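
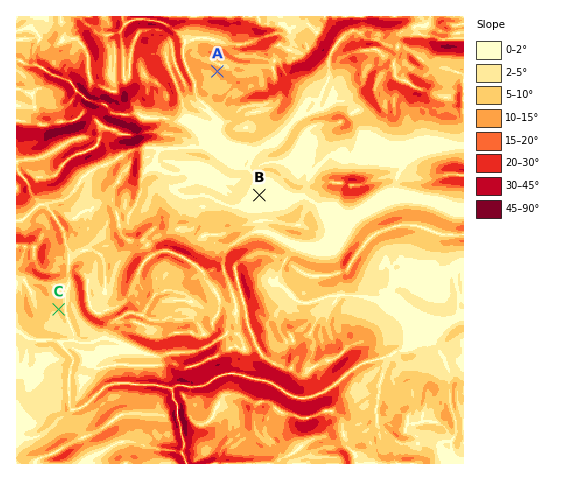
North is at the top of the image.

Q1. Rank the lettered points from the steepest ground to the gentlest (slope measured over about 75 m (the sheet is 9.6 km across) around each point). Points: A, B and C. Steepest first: A C B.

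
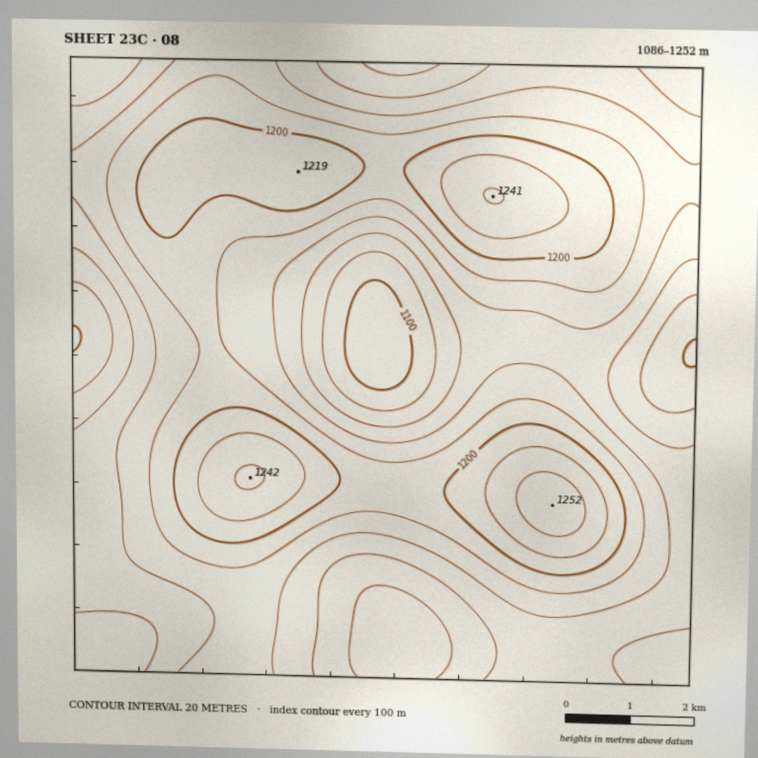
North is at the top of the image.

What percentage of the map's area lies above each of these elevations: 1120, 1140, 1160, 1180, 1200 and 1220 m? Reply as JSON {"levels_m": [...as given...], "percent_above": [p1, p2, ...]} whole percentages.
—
{"levels_m": [1120, 1140, 1160, 1180, 1200, 1220], "percent_above": [92, 80, 57, 36, 18, 7]}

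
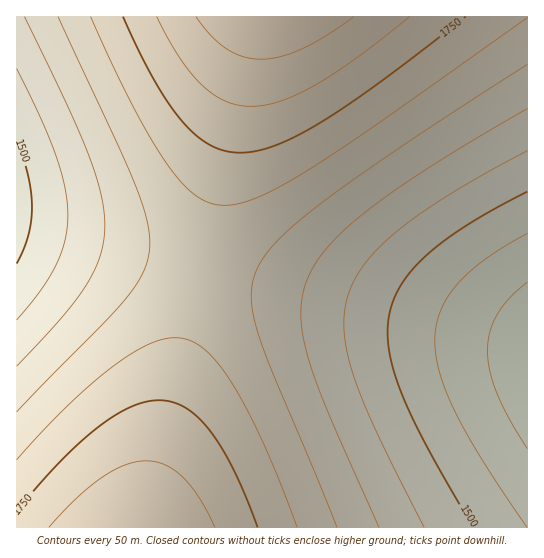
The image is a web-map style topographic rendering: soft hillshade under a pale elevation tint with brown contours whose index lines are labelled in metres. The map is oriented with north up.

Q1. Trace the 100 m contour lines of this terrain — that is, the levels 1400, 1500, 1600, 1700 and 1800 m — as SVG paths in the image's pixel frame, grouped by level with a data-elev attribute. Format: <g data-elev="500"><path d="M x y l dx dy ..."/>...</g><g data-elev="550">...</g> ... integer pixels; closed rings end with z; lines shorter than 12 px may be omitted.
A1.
<g data-elev="1400"><path d="M527 449l-18-30-12-25-7-23-3-21 3-19 7-17 13-16 17-16"/></g><g data-elev="1500"><path d="M473 527l-45-78-26-54-8-22-5-20-1-19 1-16 4-16 7-16 11-15 15-16 19-15 23-15 59-33"/><path d="M17 140l11 37 4 30-4 28-11 29"/></g><g data-elev="1600"><path d="M379 527l-50-112-20-54-6-23-2-20 1-17 4-18 8-17 12-17 17-18 23-19 65-46 96-57"/><path d="M24 17l43 88 22 50 12 40 4 32-2 15-3 15-6 14-8 15-25 32-44 48"/></g><g data-elev="1700"><path d="M297 527l-31-78-16-34-15-26-13-20-12-15-13-10-12-5-14-1-16 4-17 8-20 13-23 18-25 22-53 57"/><path d="M91 17l41 88 18 32 17 27 15 19 15 13 13 7 15 2 14-1 19-7 21-10 28-16 71-48 149-105"/></g><g data-elev="1800"><path d="M215 527l-16-29-17-21-17-12-19-4-21 4-23 12-25 21-28 29"/><path d="M157 17l22 40 12 16 11 12 12 10 12 6 12 4 13 1 15-1 15-4 34-16 42-27 52-41"/></g>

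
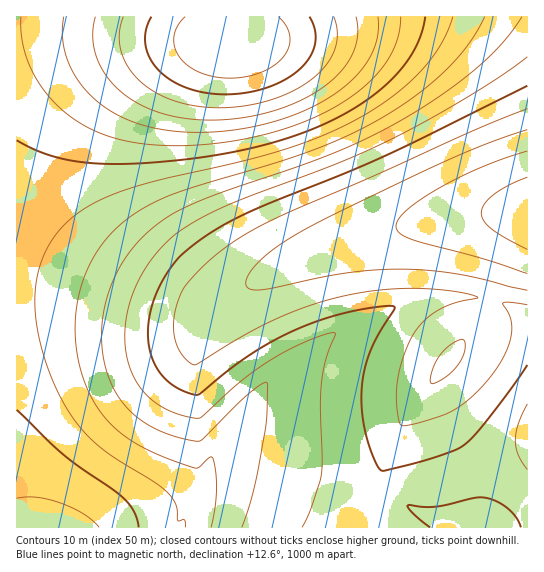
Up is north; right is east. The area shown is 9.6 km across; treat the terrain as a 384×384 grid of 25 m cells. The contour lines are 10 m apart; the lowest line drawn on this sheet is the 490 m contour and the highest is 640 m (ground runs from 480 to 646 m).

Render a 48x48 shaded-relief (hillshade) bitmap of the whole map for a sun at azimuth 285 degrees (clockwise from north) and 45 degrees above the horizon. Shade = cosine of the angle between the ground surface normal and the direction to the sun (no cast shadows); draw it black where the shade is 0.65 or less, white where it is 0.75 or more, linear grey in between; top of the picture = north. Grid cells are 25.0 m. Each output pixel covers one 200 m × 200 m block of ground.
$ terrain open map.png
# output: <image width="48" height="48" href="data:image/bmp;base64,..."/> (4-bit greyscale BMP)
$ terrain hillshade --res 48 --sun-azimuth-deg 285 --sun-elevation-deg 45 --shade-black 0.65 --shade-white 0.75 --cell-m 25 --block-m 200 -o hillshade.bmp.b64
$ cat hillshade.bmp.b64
<image width="48" height="48" href="data:image/bmp;base64,Qk32BAAAAAAAAHYAAAAoAAAAMAAAADAAAAABAAQAAAAAAIAEAAATCwAAEwsAABAAAAAAAAAAAAAAABEREQAiIiIAMzMzAERERABVVVUAZmZmAHd3dwCIiIgAmZmZAKqqqgC7u7sAzMzMAN3d3QDu7u4A////AIiImZmaqqqpq7qqqpmZmZmZmZmZmZmYiIiJmZmZqqqpqqqqqqmZmZmZmZmZmZmYiIiJmZmZmZqZqqqqqqmZmZmZmZmZmZmYiIiZmZmZmZmZmqqqqqmZmZmZmYmZmZmIiJmZmZmZmZmZmaqqqqmZmZmZmIiJmZiIiJmZmZmZmZmZiJqqqqmZmZmpmIiIiIiIiJmZmZmZmZmZh4qqqqmZmZqpmIiIiIiIh5mZmZmZmZmZh3mqqqqZqqqqmIiIiIh3d5mZmqqpmZmZh2iaqqqqqqqqqYiIiHd3d5mZqqqqqZmZh2eZmaqqqqqqqYiId3d3d5maqqqqqpmZh2Z5maqqqqqqqpiHd3d3ZpmaqqqqqqmZh2VomZqqqqqqqqmHd3d2ZpmqqqqqqqmZh2ZWiZqqqqqqqqqYd3dmZpmqqqqqqqqZh2ZlaJqqqqqqqqqYd3dmZpmqqqu7qqqph2ZmZomqqqqqqqqph3d2Zpmqqqu7uqqpl3ZmZmiaqqqqqqqqiHd3Zpmqqru7u7qqmHd2ZmZ5qqqqqqqqmHd3dpmqqru7u7uqmId3ZmZniaqqqqqqqYd3d5mqqru7u7uqmIh3d2Zmd5qqqqqqqZh3d5mqqru7u7u6qYiHd3d3d3iaqqqqqZiId5mqqru7u7u6qZmIh3d3d3d4maqqqZmIh5mqqqu7u7u7qpmYiId3d3d3eImZmZmYiJmqqqu7u7u7qqmZmIiId3d3eIiIiJmZiJmaqqq7u7u7qqqZmYiIiIiIiIiIiIiZmZmaqqq7u7u7uqqqmZmIiIiIiIiIiImZmZmaqqqru7u7u6qqqZmZmIiIiIiIiJmZmZmZqqqru7u7u7qqqqmZmZmZmYmZmZmZmZmZmqqqu7u7u7u6qqqqmZmZmZmZmZmZmZmZmqqqq7u7u7u7uqqqqqmZmZmZmZmZmZmZmaqqqru7u7u7u7qqqqqqqpmZmZmZmZmZmZqqqqq7u7u7u7u7uqqqqqqqqpmZmZmZmZmqqqqqu7u7u7u7u7uqqqqqqqqqqZmZmZmZqqqqq7u7u7u7u7u7u6qqqqqqqpmZmZmZmqqqqru7u7u7u7u7u7uqqqqqqpmZmZmZmZqqqqu7u7u8zLu7u7u7uqqqqoiIiZmZmZmaqqu7u7zMzMzMu7u7u6qqqoiIiIiJmZmZqqq7u7zMzMzMzLu7u7qqqoiIiIiIiJmZmqqru7zMzMzMzMu7u7uqqoiIiIiIiIiZmaqru7zMzMzMzMy7u7u6qoiIiIiIiIiJmZqqu7vMzMzMzMy7u7u6qoiIiId3iIiImZqqu7vMzMzMzMzLu7u7qoiId3d3d3iIiZmqq7vMzMzMzMzLu7u7qoiHd3d3d3eIiJmaqru8zMzMzMy7u7u7qoh3d3d3d3d3iImaqru7zMzMzMy7u7u6qod3d3d3d3d3iImZqqu7vMzMzMu7u7u6qnd3d3d2Z3d3eIiZmqq7u7vMu7u7u7u6qnd3d3dmZmd3d4iJmqqru7u7u7u7u7uqqnd3d3dmZmd3d4iJmaqqu7u7u7u7u7qqqg=="/>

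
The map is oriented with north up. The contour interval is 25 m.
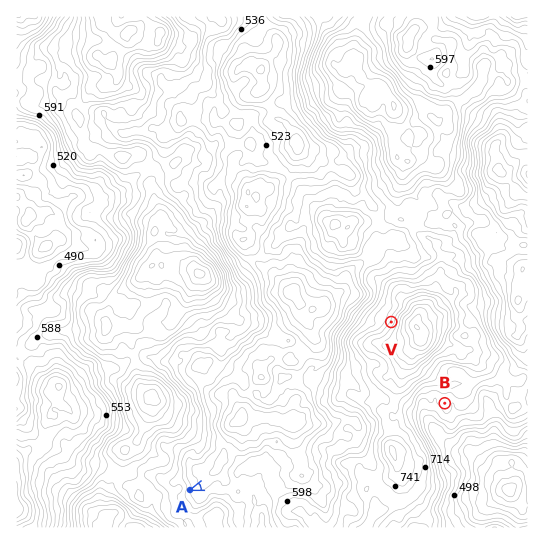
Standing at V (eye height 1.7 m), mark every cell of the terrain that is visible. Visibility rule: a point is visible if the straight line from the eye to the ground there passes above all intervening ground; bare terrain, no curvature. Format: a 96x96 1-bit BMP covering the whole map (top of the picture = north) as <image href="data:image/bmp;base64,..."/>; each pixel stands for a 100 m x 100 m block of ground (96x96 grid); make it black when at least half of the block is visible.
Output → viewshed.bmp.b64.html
<image width="96" height="96" href="data:image/bmp;base64,Qk2+BAAAAAAAAD4AAAAoAAAAYAAAAGAAAAABAAEAAAAAAIAEAAATCwAAEwsAAAIAAAAAAAAA////AAAAAAAAAGAAAAAAAAAAAAAAAHAAAAAAAAAAAAAAAHgAAAAAAAAAAAAAA/gAAAAAAAAAAAAAB/AAAAAAAAAAAAAAAfAAAAAAAAAAAAAAAfAAAAAAAAAAAAAAAfgAAAAAAAAAAAAAAfAAAAAAAAAAAAAAAAcAAAAAAAAAAAAAAAYAAAAAAAAAAAAAAAcAAAAAAAAAAAAAAAGQAAAAAAAAAAAAAAX4AAAAAAAAAAAAAA/4AAAAAAAAAAAAAAHAAAAAAAAAAAAAAAGBAAAAAAAAAAAAAAGDgAAAAAAAAAAAAAAHwAAAAAAAAAAAAAAP4AAAAAAAAAAAAAA/4AAAAAAAAAAAAAA/8AAAAAAAAAAAAAA/8AAAAAAAAAAAAAA/+AAAAAAAAAAAAAB/+AAAAAAAAAAAAAB//AAAAAAAAAAAAAH//gAAAAAAAAAAAAH//4AAAAAAAAAAAAH//8AAAAAAAAAAAAP/x+AAAAAAAAAAAAP/g/AAAAAAAAAAAAP/g/gAAAAAAAAAAAP/g/wAAAAAAAAAACP/g/8AAAAAAAAAAOb+P/+AAAAAAAAAAOQeP//wADwAAAAAAGMP/P/wAPwAAAAAAGMH/D/gAH8AAAAAAGAH/f/gAD+AAAAAAEAD///gAB8AAAAAAAAD///gABwAAAAAAAAA///AAAwAAAAAAAAA///AAAYAAAAAAAAA///AAAIAAAAAAAAAX//AAAAAAAAAAAAAX//AAAAAAAAAAAAAP//wACAAAAAAAAAAP///8AAAAAAAAAAAP////AAAAAAAAAAAP////wAAAAAAAAAAf////4AAAAAAAAAAP+P//8AAAAAAAAAA/8H5/+AAAAAAAAAA/8D4P+AAAAAAAAAA/4B4P+AAAAAAAAAH/4B8P/AAAAAAAAA//4AcH/gAAAAAAAA//4AYCfgAAAAAAAAfn8AAABwAAAAAAAAf/4AAAAwAAAAAAAAP94AAAB4AAAAAAAAf84AAAD4AAAAAAAA/84AAAD8AAAAAAAA488AAAH+AAAAAAAB5+8AAAD/AAAAAAAB//8AAAD/AAAAAAAA///gAAH/gAAAAAAg3//wAAP/wAAAAAB+j/7wAAf/4AAAAAg/Bz5wAAc8IAAAAAgPB/5wAA4QAAAAADACA//wABwwYAAAAAAAAN4gAD/wcAAAAAAAAMwAAH/wcAAAAAAAAIwAAP/4AAAAACAAAAgAAf/4AAAAACAcAcgAA//+AAAAADCegfgAA//+AAAAAH+f8eYAB//8AAAAAD/f//wAB//wAAAAAB////wABvmwAAAAABf///wADHjgAAAAAAP///gACBhAAAAAAAD///gACDgAAAAAAAB///AAAPwAAAAAAAD///AAB/wAAAAAAAf///AAAcwAAAAAAAn///AAAAAAAAAAAAD///AAAAAAAAAAAAB//+AAAAAAAAAAAAB//+AAAAAAAAAAAAD8/fAAAAAAAAAAAAA8ffwAAAAAAAAAAAYceP4AAAAAAAAAAAAAMH/AAAAAAAAAAAAAAD/AAAAAAAAA="/>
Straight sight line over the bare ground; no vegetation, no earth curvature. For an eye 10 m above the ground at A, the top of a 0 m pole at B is out of sight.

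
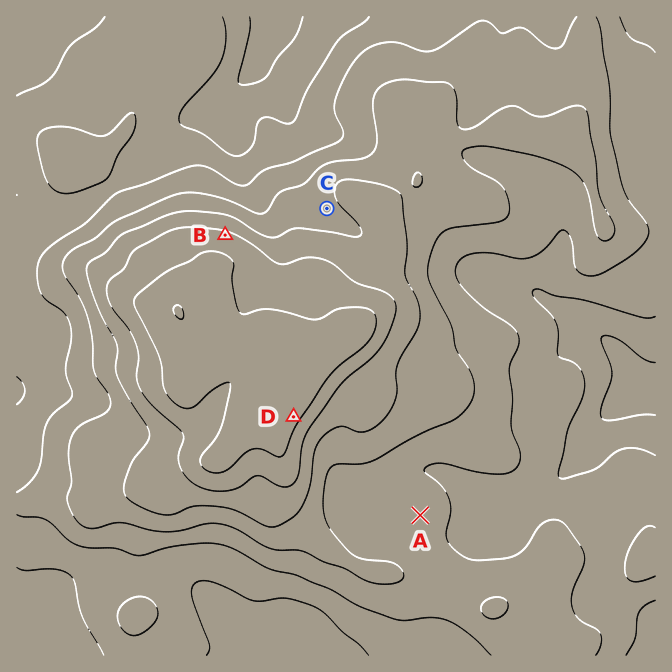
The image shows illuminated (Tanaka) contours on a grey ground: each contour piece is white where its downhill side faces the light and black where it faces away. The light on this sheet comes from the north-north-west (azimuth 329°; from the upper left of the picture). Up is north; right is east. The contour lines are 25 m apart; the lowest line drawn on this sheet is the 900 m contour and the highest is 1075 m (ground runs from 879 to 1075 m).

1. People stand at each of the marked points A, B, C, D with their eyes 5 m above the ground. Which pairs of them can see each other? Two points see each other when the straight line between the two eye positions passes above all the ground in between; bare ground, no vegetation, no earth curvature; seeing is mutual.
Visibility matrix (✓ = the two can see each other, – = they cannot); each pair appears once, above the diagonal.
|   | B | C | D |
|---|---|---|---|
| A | – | – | ✓ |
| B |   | ✓ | – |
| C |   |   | – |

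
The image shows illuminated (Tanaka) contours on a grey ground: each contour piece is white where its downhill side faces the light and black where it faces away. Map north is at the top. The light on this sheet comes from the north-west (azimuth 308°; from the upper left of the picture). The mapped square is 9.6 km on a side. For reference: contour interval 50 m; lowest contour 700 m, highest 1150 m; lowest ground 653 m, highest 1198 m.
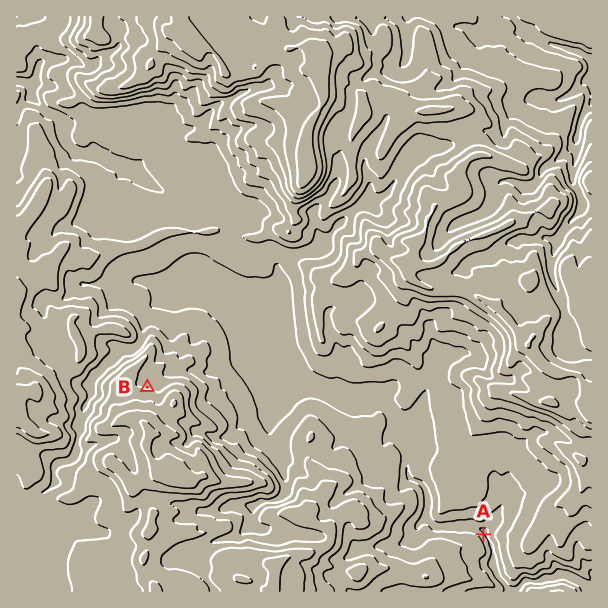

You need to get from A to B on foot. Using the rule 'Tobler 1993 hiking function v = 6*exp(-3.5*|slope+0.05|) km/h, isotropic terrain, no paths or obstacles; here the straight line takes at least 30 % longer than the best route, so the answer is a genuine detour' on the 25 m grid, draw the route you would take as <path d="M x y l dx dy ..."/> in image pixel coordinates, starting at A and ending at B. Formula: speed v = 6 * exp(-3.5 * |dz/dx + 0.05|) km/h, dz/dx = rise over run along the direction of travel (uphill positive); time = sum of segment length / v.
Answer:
<path d="M483 534l-3-3-10-4-18 0-3-2-9 0-6-3-3-3-3-6 0-3-2-3 0-12-4-9-9-9-6-12 0-4-5-9-7-8-6-3-2 0-30-15-3 0-45-22-52 0-30-15-3 0-12-6-8 0-15-8-16 0-26 12"/>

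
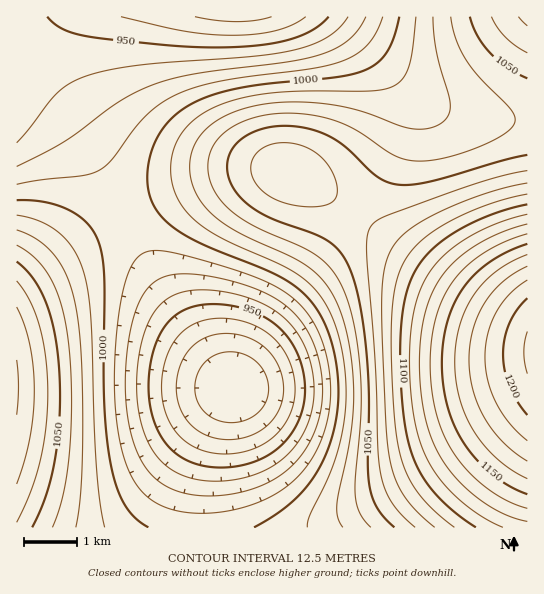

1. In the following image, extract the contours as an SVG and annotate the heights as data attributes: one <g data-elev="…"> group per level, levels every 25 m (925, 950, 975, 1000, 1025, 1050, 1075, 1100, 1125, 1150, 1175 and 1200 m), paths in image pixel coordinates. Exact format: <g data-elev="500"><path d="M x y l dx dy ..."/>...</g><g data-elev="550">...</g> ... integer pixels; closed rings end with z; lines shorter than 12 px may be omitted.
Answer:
<g data-elev="925"><path d="M223 439l-20-5-15-12-9-17-2-11-1-11 6-21 11-16 8-6 9-4 20-2 21 5 10 5 8 7 6 9 5 10 3 11 0 12-1 9-4 10-6 9-7 7-19 9-11 2z"/><path d="M272 17l-17 3-18 2-20-2-22-3"/></g><g data-elev="950"><path d="M215 467l-14-2-13-4-11-7-10-9-7-11-6-13-4-15-1-16 0-19 4-17 5-16 7-12 9-10 11-6 12-4 14-2 19 1 19 5 16 7 13 10 11 12 9 15 5 16 2 17-1 18-5 16-9 14-11 12-13 9-16 7-17 4z"/><path d="M329 17l-8 7-10 7-24 9-32 6-40 1-48-2-81-9-24-7-8-6-7-6"/></g><g data-elev="975"><path d="M198 495l-15-2-13-5-12-7-10-10-7-12-7-15-5-18-3-20-1-25 2-27 4-25 6-21 7-14 9-11 10-6 14-3 25 1 32 7 27 9 21 12 15 14 12 17 9 21 4 23 0 24-5 24-11 22-15 18-18 14-23 10-27 5z"/><path d="M366 17l-8 13-9 10-12 8-16 6-34 8-97 13-24 5-20 8-30 15-52 39-47 24"/></g><g data-elev="1000"><path d="M148 527l-14-10-10-14-8-18-6-26-4-29-2-35 0-121-2-20-4-15-5-9-7-8-17-12-24-8-28-2"/><path d="M399 17l-4 18-6 14-8 11-10 7-12 5-14 4-94 10-25 5-21 7-19 9-16 13-12 15-7 19-4 19 1 17 5 15 10 13 14 12 17 10 75 31 26 15 12 11 10 13 9 16 6 17 5 28 1 30-4 28-8 25-12 23-16 19-19 16-25 15"/></g><g data-elev="1025"><path d="M76 527l5-41 2-64-2-69-5-47-8-28-12-21-18-17-21-10"/><path d="M433 17l4 36 13 52-2 12-9 7-12 5-14 0-14-3-37-15-25-6-36-3-34 2-29 6-24 12-16 16-5 9-3 11 0 15 3 13 6 13 10 12 13 11 14 9 55 26 18 10 17 17 13 23 10 38 5 45-3 45-14 70 1 12 5 10"/></g><g data-elev="1050"><path d="M32 527l14-32 9-34 4-43 0-45-4-39-9-31-12-24-17-17"/><path d="M527 155l-26 6-67 20-29 4-12-1-12-5-10-7-22-22-12-9-16-9-19-5-24-1-21 5-18 10-6 6-4 8-2 11 2 12 6 12 9 11 10 8 14 8 45 16 14 8 13 10 9 16 10 35 7 49 3 42-1 69 1 24 4 12 5 11 7 9 9 9"/><path d="M470 17l7 18 13 18 17 15 20 10"/></g><g data-elev="1075"><path d="M17 484l7-23 6-24 3-23 1-24-1-24-3-21-6-20-7-18"/><path d="M527 183l-24 5-26 9-28 11-24 12-15 9-12 10-7 11-5 13-4 23 0 35 4 102 4 35 5 20 9 17 13 16 18 16"/><path d="M518 17l9 9"/></g><g data-elev="1100"><path d="M527 204l-24 6-25 10-23 12-18 13-13 13-10 15-6 16-5 20-3 34 1 43 4 39 6 28 10 20 13 19 19 19 23 16"/></g><g data-elev="1125"><path d="M527 224l-25 8-23 11-20 14-15 16-11 17-7 21-5 24-2 28 2 31 5 27 8 22 11 21 17 20 21 18 22 12 22 7"/></g><g data-elev="1150"><path d="M527 244l-20 8-17 10-15 12-11 13-10 16-7 19-4 20-1 21 1 22 4 21 8 20 9 17 13 17 16 15 17 11 17 8"/></g><g data-elev="1175"><path d="M527 266l-13 7-12 9-9 10-9 11-7 14-4 13-4 29 1 16 3 15 12 28 18 24 24 19"/></g><g data-elev="1200"><path d="M527 298l-10 12-8 13-4 15-2 16 2 16 4 16 8 15 10 14"/></g>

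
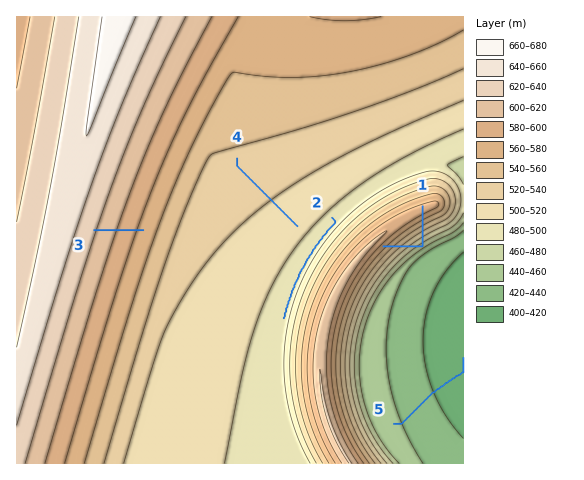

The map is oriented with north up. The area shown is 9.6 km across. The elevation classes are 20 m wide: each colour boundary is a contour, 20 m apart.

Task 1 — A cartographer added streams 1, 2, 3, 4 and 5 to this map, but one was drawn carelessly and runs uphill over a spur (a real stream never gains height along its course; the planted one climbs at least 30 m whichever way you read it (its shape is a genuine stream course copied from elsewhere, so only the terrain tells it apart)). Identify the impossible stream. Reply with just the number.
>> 1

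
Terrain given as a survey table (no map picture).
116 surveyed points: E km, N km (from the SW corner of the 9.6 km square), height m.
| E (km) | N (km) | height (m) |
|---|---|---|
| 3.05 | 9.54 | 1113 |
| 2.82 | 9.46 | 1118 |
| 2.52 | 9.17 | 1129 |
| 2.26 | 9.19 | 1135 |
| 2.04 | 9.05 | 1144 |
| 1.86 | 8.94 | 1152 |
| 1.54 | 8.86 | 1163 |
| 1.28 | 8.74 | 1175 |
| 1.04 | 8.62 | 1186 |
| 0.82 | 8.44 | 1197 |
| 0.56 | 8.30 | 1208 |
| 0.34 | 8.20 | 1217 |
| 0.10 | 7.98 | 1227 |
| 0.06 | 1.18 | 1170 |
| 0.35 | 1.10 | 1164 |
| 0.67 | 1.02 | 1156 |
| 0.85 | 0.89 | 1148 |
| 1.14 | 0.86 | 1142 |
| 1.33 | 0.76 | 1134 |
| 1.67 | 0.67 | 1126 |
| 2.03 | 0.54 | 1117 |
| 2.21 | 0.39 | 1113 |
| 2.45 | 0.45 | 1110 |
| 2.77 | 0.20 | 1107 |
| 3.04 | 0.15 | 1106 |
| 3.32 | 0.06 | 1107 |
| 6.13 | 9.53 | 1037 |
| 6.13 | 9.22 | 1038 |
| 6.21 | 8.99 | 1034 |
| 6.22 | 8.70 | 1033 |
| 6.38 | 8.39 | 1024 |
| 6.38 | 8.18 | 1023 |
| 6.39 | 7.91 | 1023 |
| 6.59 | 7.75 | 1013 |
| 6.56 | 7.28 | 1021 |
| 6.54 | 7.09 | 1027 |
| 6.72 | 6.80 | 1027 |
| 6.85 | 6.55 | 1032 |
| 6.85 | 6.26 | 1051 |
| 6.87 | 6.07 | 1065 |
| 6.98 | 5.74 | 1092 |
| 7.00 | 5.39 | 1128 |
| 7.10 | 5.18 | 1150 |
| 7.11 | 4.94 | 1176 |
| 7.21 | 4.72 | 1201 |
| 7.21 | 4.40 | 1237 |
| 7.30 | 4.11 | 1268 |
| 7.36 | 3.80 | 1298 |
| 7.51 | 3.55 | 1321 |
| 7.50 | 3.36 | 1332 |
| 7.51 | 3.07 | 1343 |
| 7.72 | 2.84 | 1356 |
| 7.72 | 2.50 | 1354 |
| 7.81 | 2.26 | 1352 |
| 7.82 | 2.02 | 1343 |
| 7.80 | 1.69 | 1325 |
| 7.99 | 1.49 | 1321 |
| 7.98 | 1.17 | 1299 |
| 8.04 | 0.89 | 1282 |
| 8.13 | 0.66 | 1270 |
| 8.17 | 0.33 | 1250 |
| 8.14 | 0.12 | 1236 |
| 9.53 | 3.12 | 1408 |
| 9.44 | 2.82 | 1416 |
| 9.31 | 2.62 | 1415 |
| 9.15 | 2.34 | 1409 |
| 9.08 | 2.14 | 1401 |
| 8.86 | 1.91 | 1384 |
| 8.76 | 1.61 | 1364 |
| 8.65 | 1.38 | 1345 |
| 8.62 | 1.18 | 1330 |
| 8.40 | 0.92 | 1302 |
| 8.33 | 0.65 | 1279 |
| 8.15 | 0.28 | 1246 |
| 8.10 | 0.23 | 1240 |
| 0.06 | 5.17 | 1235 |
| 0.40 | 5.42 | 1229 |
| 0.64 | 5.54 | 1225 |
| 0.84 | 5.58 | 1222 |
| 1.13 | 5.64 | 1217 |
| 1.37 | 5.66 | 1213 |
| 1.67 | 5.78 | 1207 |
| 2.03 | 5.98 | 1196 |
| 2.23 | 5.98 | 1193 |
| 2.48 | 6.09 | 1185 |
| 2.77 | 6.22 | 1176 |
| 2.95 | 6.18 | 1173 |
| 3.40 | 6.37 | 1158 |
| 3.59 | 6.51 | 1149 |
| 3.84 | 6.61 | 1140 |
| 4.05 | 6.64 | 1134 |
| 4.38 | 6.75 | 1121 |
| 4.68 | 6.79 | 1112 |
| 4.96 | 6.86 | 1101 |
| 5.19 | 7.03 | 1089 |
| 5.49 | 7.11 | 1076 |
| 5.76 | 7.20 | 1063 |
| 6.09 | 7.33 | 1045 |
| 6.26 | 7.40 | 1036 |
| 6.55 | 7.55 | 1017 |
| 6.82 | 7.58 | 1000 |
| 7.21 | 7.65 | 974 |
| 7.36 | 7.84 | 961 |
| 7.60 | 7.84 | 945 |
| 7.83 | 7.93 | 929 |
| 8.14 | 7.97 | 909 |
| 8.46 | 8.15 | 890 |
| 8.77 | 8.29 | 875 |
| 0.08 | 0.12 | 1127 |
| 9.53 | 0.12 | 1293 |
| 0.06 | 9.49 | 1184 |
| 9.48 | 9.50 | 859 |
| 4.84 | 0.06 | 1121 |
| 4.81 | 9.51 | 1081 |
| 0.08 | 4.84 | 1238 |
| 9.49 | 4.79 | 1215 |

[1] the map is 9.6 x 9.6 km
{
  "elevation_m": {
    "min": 850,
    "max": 1420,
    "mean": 1165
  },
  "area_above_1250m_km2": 14.1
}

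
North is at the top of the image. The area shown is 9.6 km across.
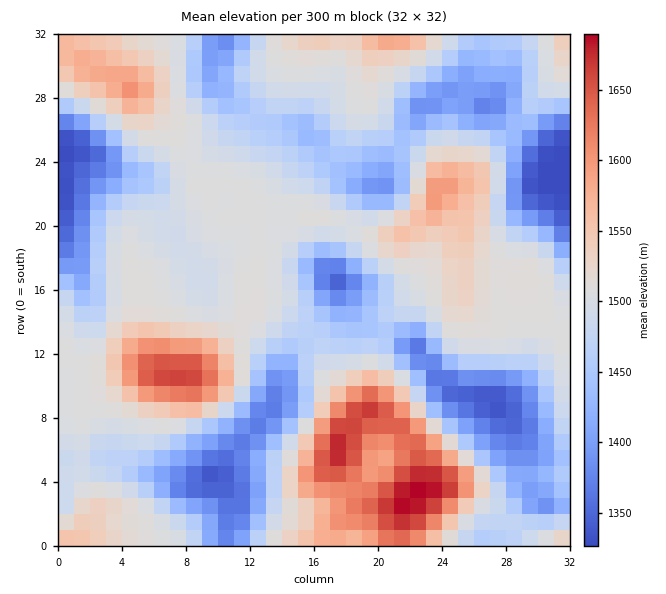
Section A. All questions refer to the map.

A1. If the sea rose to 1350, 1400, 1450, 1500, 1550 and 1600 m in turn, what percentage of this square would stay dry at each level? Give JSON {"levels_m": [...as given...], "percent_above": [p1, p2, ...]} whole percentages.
{"levels_m": [1350, 1400, 1450, 1500, 1550, 1600], "percent_above": [96, 86, 72, 47, 15, 8]}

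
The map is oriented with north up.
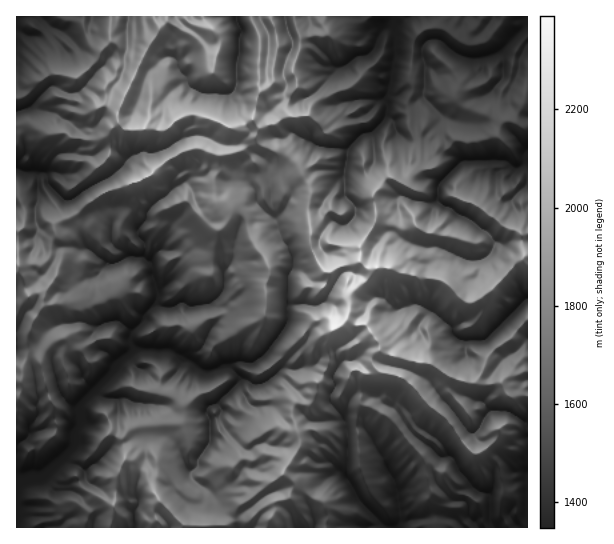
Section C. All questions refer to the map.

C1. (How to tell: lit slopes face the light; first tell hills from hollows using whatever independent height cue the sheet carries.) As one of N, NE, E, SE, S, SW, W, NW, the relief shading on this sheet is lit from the N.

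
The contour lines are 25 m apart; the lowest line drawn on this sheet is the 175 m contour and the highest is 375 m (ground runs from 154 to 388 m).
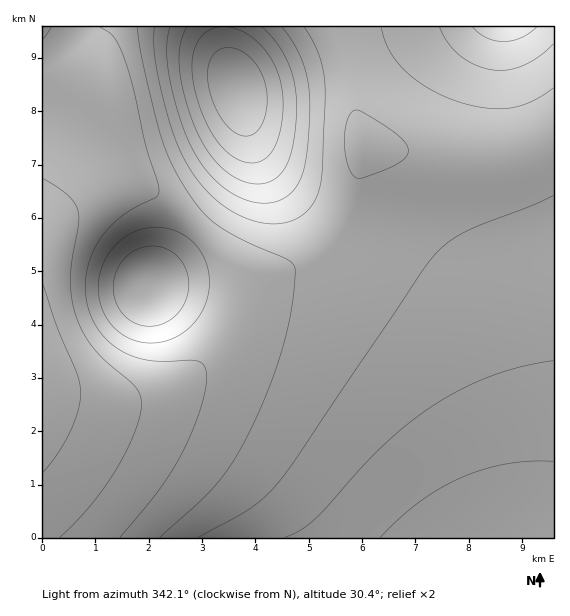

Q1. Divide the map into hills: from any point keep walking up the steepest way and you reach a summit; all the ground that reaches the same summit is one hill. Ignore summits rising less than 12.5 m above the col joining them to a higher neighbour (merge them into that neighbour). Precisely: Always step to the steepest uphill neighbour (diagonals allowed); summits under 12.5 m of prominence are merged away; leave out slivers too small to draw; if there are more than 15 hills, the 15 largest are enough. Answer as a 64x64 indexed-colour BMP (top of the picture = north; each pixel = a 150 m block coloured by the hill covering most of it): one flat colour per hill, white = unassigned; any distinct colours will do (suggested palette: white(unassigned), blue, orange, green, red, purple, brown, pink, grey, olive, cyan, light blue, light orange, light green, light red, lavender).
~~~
<image width="64" height="64" href="data:image/bmp;base64,Qk12CAAAAAAAAHYAAAAoAAAAQAAAAEAAAAABAAQAAAAAAAAIAAATCwAAEwsAABAAAAAAAAAA////ALR3HwAOf/8ALKAsACgn1gC9Z5QAS1aMAMJ34wB/f38AIr28AM++FwDox64AeLv/AIrfmACWmP8A1bDFABERERERERERERERERERERERERERERERERERERERESIiERERERERERERERERERERERERERERERERERERERERIiIREREREREREREREREREREREREREREREREREREREREiIhERERERERERERERERERERERERERERERERERERERESIiERERERERERERERERERERERERERERERERERERERERIiIREREREREREREREREREREREREREREREREREREREREiIhERERERERERERERERERERERERERERERERERERERESIiERERERERERERERERERERERERERERERERERERERERIiIRERERERERERERERERERERERERERERERERERERERIiIhEREREREREREREREREREREREREREREREREREREREiIiERERERERERERERERERERERERERERERERERERERESIiIRERERERERERERERERERERERERERERERERERERERIiIhEREREREREREREREREREREREREREREREREREREREiIiERERERERERERERERERERERERERERERERERERERESIiIRERERERERERERERERERERERERERERERERERERESIiIhERERERERERERERERERERERERERERERERERERERIiIiEREREREREREREREREREREREREREREREREREREREiIiIRERERERERERERERERERERERERERERERERERERESIiIhERERERERERERERERERERERERERERERERERERESIiIiERERERERERERERERERERERERERERERERERERERIiIiIREREREREREREREREREREREREREREREREREREREiIiIhEREREREREREREREREREREREREREREREREREREiIiIiERERERERERERERERERERERERERERERERERERESIiIiIRERERERERERERERERERERERERERERERERERERIiIiIhERERERERERERERERERERERERERERERERERERIiIiIiEREREREREREREREREREREREREREREREREREREiIiIiIREREREREREREREREREREREREREREREREREREiIiIiIhEREREREREREREREREREREREREREREREREREiIiIiIiERERERERERERERERERERERERERERERERERESIiIiIiIRERERERERERERERERERERERERERERERERESIiIiIiIhERERERERERERERERERERERERERERERERESIiIiIiIiERERERERERERERERERERERERERERERERESIiIiIiIiIRERERERERERERERERERERERERERERERESIiIiIiIiIhEREREREREREREREREREREREREREREREiIiIiIiIiIiEREREREREREREREREREREREREREREREiIiIiIiIiIiIRERERERERERERERERERERERERERERIiIiIiIiIiIiIhERERERERERERERERERERERERERESIiIiIiIiIiIiIiEREREREREREREREREREREREREREiIiIiIiIiIiIiIiIRERERERERERERERERERERERERIiIiIiIiIiIiIiIiIhERERERERERERERERERERERESIiIiIiIiIiIiIiIiIiERERERERERERERERERERERESIiIiIiIiIiIiIiIiIiIRERERERERERERERERERERESIiIiIiIiIiIiIiIiIiIhEREREREREREREREREREREiIiIiIiIiIiIiIiIiIiIiEREREREREREREREREREREiIiIiIiIiIiIiIiIiIiIiIREREREREREREREREREREiIiIiIiIiIiIiIiIiIiIiIhEREREREREREREREREREiIiIiIiIiIiIiIiIiIiIiIiEREREREREREREREREREiIiIiIiIiIiIiIiIiIiIiIiIRERERERERERERERERESIiIiIiIiIiIiIiIiIiIiIiIhERERERMzMRERERERESIiIiIiIiIiIiIiIiIiIiIiIiERERETMzMzMRERERERIiIiIiIiIiIiIiIiIiIiIiIiIREREzMzMzMzMxERERIiIiIiIiIiIiIiIiIiIiIiIiIhETMzMzMzMzMzMxEREiIiIiIiIiIiIiIiIiIiIiIiIiEzMzMzMzMzMzMzMxEiIiIiIiIiIiIiIiIiIiIiIiIiIzMzMzMzMzMzMzMzMSIiIiIiIiIiIiIiIiIiIiIiIiIjMzMzMzMzMzMzMzMxIiIiIiIiIiIiIiIiIiIiIiIiIiMzMzMzMzMzMzMzMzMiIiIiIiIiIiIiIiIiIiIiIiIiIzMzMzMzMzMzMzMzMiIiIiIiIiIiIiIiIiIiIiIiIiIjMzMzMzMzMzMzMzMxEiIiIiIiIiIiIiIiIiIiIiIiIiMzMzMzMzMzMzMzMzEREiIiIiIiIiIiIiIiIiIiIiIiIzMzMzMzMzMzMzMzEREREiIiIiIiIiIiIiIiIiIiIiIjMzMzMzMzMzMzMzMREREREiIiIiIiIiIiIiIiIiIiIiMzMzMzMzMzMzMzMxERERERESIiIiIiIiIiIiIiIiIiIzMzMzMzMzMzMzMzERERERERESIiIiIiIiIiIiIiIiIjMzMzMzMzMzMzMzMRERERERERERIiIiIiIiIiIiIiIi"/>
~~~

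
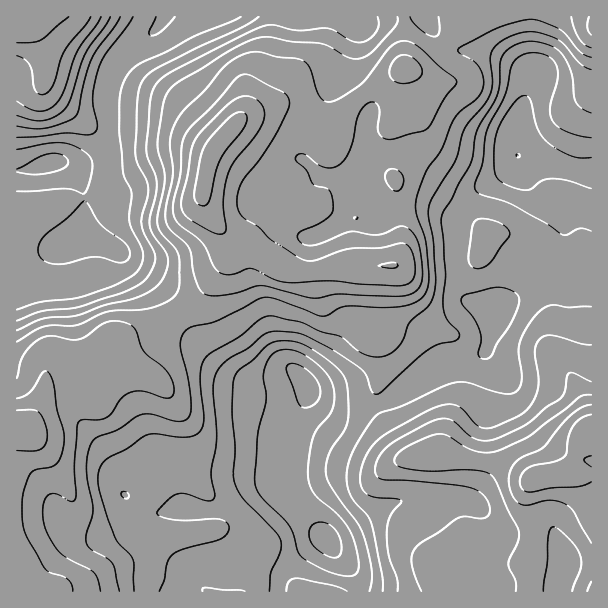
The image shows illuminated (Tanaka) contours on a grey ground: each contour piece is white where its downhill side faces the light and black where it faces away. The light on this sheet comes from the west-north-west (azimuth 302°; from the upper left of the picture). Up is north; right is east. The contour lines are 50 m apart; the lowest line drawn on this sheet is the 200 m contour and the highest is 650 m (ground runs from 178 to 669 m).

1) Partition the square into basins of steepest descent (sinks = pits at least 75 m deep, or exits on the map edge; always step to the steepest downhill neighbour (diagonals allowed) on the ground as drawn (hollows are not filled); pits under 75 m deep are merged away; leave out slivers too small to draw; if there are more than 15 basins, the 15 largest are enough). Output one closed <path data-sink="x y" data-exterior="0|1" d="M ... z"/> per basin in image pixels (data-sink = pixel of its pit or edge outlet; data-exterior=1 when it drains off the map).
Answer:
<path data-sink="326 539" data-exterior="0" d="M404 68l-44 28-17 17-10 19-21-8-25-16-11 0-33 8-29 33-9 27-1 25 8 18 12 17 0 24-7 15-23 27-23 16-18 18-34 12-7 8-2 12-20 18-25-8-14 1-7 8-6 21-6 11-8 9-8 3 1 161 575-1-1-161-13 13-8 25-6 7-22 1-9 4-33-17-32-3-16-4-41 1-14-14-19-38-2-15 6-24-2-15-4-10-3-2 3-7 2-20 0-37 3-10 14 0 2-2 5-14 0-12-6-21 1-30-11-27 0-19 4-9 8-12 5-11z"/><path data-sink="518 155" data-exterior="0" d="M591 16l-129 0-11 20-25 26-10 6-12 1-1 39-5 11-8 12-4 9 0 19 11 27-1 30 6 21 0 12-7 16-14 0-2 2-3 65-3 7 6 8 3 13-6 30 2 15 19 38 14 14 41-1 16 4 32 3 33 17 9-4 22-1 6-7 8-25 14-14z"/><path data-sink="50 162" data-exterior="0" d="M461 16l-444 0-1 413 8-1 8-9 6-11 6-21 7-8 14-1 25 8 20-18 2-12 7-8 34-12 18-18 23-16 23-27 7-15 0-24-19-30-1-21 4-21 6-15 29-33 18-6 26-2 25 16 21 8 10-19 17-17 27-16 14-10 15-2 10-6 30-32z"/>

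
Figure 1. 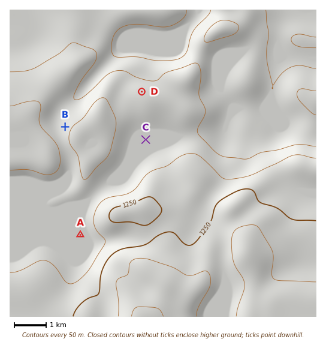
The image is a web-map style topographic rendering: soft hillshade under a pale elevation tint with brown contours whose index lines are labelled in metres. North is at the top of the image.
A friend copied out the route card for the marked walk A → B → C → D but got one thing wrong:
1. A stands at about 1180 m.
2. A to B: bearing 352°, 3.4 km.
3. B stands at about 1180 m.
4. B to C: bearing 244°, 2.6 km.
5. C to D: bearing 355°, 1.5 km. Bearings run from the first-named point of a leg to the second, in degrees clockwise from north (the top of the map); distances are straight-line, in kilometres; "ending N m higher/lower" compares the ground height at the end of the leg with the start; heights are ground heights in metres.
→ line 4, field bearing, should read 99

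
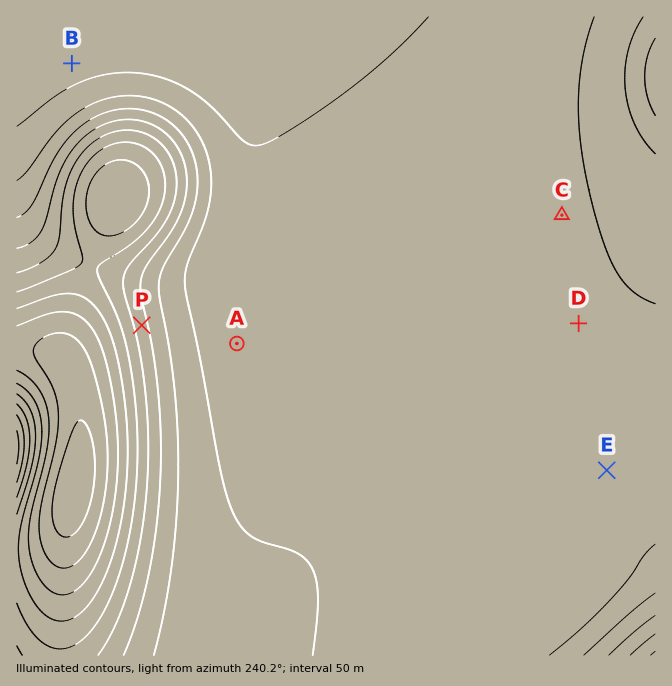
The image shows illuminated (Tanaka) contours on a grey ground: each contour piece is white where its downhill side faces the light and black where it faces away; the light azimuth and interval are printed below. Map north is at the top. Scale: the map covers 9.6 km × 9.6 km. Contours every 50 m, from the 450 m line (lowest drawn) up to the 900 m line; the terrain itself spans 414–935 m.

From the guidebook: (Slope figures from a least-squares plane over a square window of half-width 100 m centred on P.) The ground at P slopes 14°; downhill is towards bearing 256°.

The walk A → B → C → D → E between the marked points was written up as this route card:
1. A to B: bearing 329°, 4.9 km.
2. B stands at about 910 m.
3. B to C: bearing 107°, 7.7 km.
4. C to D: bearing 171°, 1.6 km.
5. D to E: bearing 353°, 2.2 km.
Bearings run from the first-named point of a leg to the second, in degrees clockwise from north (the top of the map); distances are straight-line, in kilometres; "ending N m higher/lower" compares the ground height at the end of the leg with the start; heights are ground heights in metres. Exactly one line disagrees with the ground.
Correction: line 5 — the bearing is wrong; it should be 169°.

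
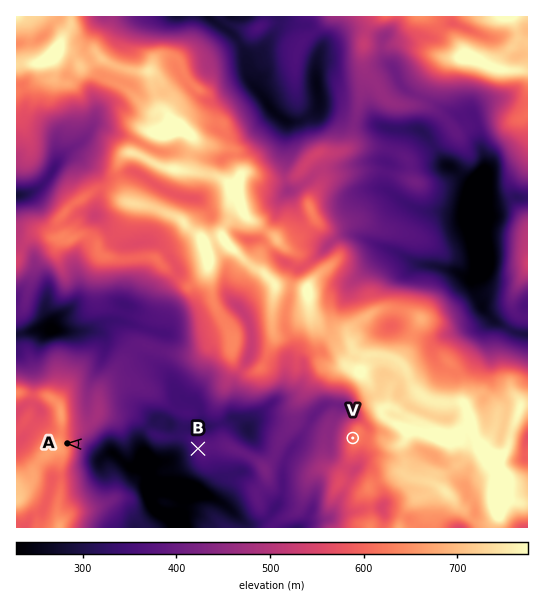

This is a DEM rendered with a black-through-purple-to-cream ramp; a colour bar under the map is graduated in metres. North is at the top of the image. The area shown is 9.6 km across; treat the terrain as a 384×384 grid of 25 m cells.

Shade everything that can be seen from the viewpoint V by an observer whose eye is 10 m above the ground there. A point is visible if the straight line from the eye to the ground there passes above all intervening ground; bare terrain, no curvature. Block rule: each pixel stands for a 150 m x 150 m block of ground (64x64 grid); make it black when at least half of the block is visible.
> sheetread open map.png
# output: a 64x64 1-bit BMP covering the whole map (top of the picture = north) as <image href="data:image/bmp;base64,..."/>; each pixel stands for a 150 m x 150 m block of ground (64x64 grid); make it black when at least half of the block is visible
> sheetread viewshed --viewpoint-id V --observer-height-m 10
<image width="64" height="64" href="data:image/bmp;base64,Qk0+AgAAAAAAAD4AAAAoAAAAQAAAAEAAAAABAAEAAAAAAAACAAATCwAAEwsAAAIAAAAAAAAA////AAAAAAAH//HBgPEAAAf/4IHgQQAAx/+ZA/AAAADn/7ADkEAAAOf/wAeIYAAA9/8AAYn4AAC3/gDBzf4AADf8AcH/zwAAH/gB9//PAAAP8AH//wcAAAfmAfj/RwAAB/Z/+P9lgAAD//94/wcAAAP/7/h/DAAAB7/+/H8IAAAHP/x+PxgAAA8/+H8/8AAAD7/wP//wAAAHn8A///AAAAfPgCP/wAAAB88AIfAAAAAHxgAR8AAAAAAAABHwAAAAAAAAEOAAAAAAAAAQ+AAAAMAAABDcAAAA4AAAIIgAAABgAABAiAAAAGAAAACIAAAAYgAAgIgAAADiAAGAAAAAAOIAAYAAAAAAxAAAgAAAAADEAACAAAAAAIAAALAAAAAAAAAA4AAAAAAAAAAAAAAAAAAAAAAAAAAAAAAAAAAAAAAAAAAAAAAAAAAEAAAAAAAAAAAAAAAAAAAAAAAAAAAAAAAAAAAAAAAAAAAAAAAAAAAAAAAAAAAAAAAAAAAAAAAAAAAAAAAAAAAAAAAAAAAAAAAAAAAAAAAAAAAAAAAAAAAAAAAAAAAAAAAAAAAAAAAAAAAAAAAAAAAAAAAAAAAAAAAAAAAAAAAAAAAAAAAAAAAAAAAAAAAAAAAAAAAAAAAAAAAAAAAAAAAAAAAAAAAAAAAAAAAAAAAAAAAAAAAAAAAAAAAAAAAAAA=="/>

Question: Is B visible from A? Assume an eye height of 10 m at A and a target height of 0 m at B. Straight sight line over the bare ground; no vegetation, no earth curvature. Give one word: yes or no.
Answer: yes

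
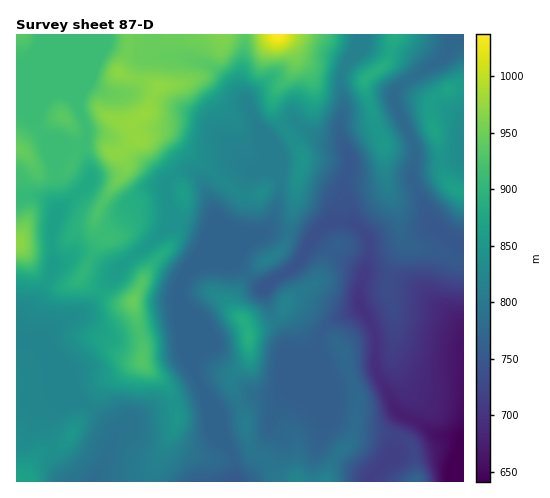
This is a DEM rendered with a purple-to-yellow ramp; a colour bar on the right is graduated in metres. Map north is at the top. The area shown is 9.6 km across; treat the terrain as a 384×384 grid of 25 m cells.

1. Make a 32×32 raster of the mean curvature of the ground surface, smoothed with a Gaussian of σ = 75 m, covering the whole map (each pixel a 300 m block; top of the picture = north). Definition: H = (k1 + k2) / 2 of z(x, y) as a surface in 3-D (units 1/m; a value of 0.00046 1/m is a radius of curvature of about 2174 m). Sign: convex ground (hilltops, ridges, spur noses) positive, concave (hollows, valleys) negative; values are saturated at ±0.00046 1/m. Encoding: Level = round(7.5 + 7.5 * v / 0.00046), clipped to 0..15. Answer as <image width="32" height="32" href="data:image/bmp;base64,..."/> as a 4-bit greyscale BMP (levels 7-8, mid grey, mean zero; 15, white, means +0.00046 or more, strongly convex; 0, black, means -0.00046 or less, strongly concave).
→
<image width="32" height="32" href="data:image/bmp;base64,Qk12AgAAAAAAAHYAAAAoAAAAIAAAACAAAAABAAQAAAAAAAACAAATCwAAEwsAABAAAAAAAAAAAAAAABEREQAiIiIAMzMzAERERABVVVUAZmZmAHd3dwCIiIgAmZmZAKqqqgC7u7sAzMzMAN3d3QDu7u4A////AKtFdoiIhlZ0Z5q550WJ/CeJiHdoiJiJpql3dKhlVaZWaYuGZ3eod2S4d4SNt1fWhod6xWd2nHRn1WiWaLeck2Z3d7dmVo2kZ9Zod2e5YkiXd3ZnhEV8hEmXZ3d3yyaYhoh3aIeGjVSLVmd3d9gpiIaId2iJnvc2uYlXd2nBaHiGiHdlet9QV4fpN3droZiId3d3eJafUnck+RZ2i7KZh3Z3eJplrlN3FvtFdqqimXd2d2ZWZtwkdE/4eYdWY6mHdmd2RJz3FVWstYyJhiepd2Zmm6ho+gR+ylB+qZcpqHZ4WVrYQr8xWXaEBKy4N5dmiZslmkNewUZlb7Eqh1WIiJrrKFmYJP0nd1jtF5qVmqmY2Bp5rLRNdHd0TUSadIqHZrknjHeZWKNlVkuDVld5Zkh6NHuUiljTOaort2dpmnNLVmZV5VhK0nueWcZWecpDv3qbYZ+COYWpaWjWZWjGKPlraZCKx0VZh2Zm6YQ4xRq1uGeG+YyEd3eHZtmCO+oIppZmdZebzFVnhkuHYpznDbV2i3SpiJx0eYOXWkOssF+Wdps7uJqXU3hH0n1gj1CcZnd2WWVYiLVVF+RtcLwFvah3d3Spibvec0ebflH8EEjsd3d0vHZmeJVLKaxwr/khKnd3d0p3d2fIPKeXkRTJdkamd3dJh4iIqiz9mMczzKhX"/>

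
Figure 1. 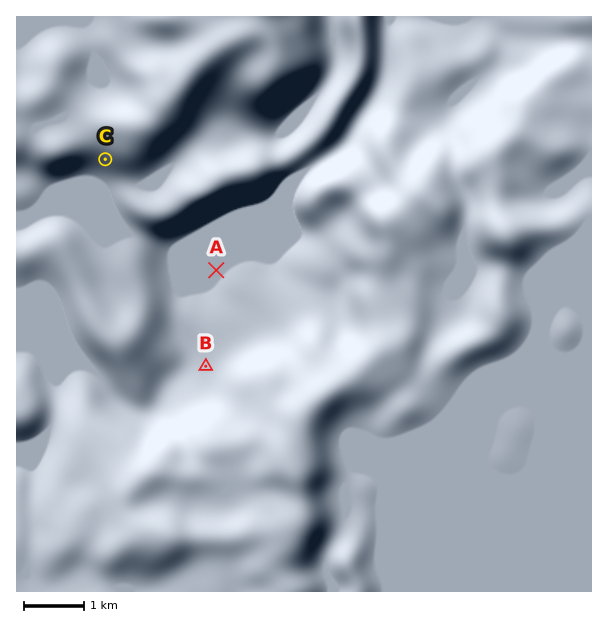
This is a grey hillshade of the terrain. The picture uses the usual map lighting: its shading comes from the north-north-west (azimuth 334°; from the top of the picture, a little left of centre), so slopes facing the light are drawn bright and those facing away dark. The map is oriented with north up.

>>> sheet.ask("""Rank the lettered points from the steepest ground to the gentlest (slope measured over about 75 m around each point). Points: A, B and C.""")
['C', 'B', 'A']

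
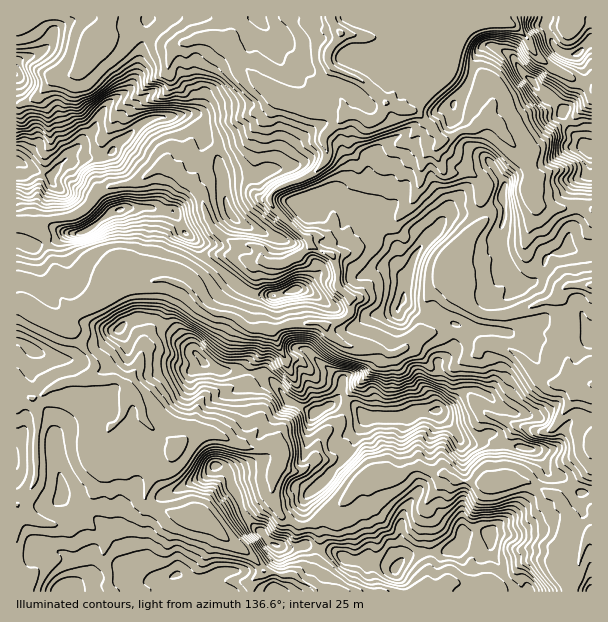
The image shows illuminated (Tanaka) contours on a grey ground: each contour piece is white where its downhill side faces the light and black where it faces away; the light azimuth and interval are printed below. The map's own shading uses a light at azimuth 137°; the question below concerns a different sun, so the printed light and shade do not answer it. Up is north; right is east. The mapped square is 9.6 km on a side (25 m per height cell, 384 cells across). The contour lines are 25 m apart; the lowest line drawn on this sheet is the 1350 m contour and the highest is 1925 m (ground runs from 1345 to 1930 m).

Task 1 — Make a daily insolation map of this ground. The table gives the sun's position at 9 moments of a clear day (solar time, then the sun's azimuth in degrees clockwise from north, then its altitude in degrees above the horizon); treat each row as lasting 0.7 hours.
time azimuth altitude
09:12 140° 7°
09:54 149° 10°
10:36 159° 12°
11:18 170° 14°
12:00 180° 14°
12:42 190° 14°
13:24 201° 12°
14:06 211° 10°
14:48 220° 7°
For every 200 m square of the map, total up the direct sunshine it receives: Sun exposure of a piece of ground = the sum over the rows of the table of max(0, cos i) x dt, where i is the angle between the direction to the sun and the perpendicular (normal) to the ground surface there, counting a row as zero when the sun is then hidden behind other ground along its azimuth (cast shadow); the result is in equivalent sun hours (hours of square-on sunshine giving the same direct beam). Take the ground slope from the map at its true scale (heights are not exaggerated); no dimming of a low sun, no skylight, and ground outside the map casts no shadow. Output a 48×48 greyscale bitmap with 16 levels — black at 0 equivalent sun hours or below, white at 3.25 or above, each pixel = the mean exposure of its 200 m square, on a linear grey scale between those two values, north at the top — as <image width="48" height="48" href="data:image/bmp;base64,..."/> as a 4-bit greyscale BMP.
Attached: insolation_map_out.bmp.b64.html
<image width="48" height="48" href="data:image/bmp;base64,Qk32BAAAAAAAAHYAAAAoAAAAMAAAADAAAAABAAQAAAAAAIAEAAATCwAAEwsAABAAAAAAAAAAAAAAABEREQAiIiIAMzMzAERERABVVVUAZmZmAHd3dwCIiIgAmZmZAKqqqgC7u7sAzMzMAN3d3QDu7u4A////AGQzVVZ2Z3dlQzMiEmmbzd/JhlZmdUIjQmYxE0VmVDUyRocTV5ityrqZiZmIggElU2ZkQ0REQyIhAACP/anJdkR5q8mJVCNFVFZlNEQzMxERAAXtmZYwAiMjRXh3ZmVVZEMiMzVDIhAREo+hABEAABEgADZ2iId1VTI1VFVDIjIzWdcQAREAAAJBEjIiRDVWWFeIdkRDM1Zmi5IAKKUzIiIzIhAAAlNFZmRWZTNER6qau3MRSMx1RDEmMQAAACRGiIRFVEM0UzffyUMyRVzGVDITQQAAABSIU3ZVQ0RERBFJ10VTEBOrZUQxEkUQE1iHMWVlRFRERUITVCRUNjFNyHiGiLyoiJljI1VlVVVmZVQhAAATRoiHz9zKu9zv/+qIRFZVVmVVVVVBABR2eJdXrd7t3aZXYgACVUVEVmZVVWVUI1dpd8pVm93OvnIjIAERVzRERVZlVnmZqpd66p23dmZ7uWQyWYZyRTM0RVZlZpzJzLq61xOGIAABIiNYUhElEXdDRVVleZnLiJvLIAATAAAAAARjIhABM3eHVEVYmpq+3JdzAAE1EAAAAAAAIiJFZneIiWeaVndqhVMgACUQEAAAAAAAEjZmZnh1VHiJdUV0EAAAFGEAAAAAASEBEmZmaGMRFGm4hnUhAAAAExAAAAAAACRDV2ZmaBATNGmYh1IAAAAAAAAAEjRBIkVnZlZmZRJFVSAVhiAAAAACEAAAJXuodkIRETVmZFZ3ZSAAAAAAASV6dVdiEkaXQhJXh0IjVGd2dlIQAAABNYmb/9YRNERWM0ZWaaljMnd2ZlQxAAEjV1EAAyIop2VWVVVmdmd3RIl3dlVVRFZ4lAAAAAREV3VHZWZmZTWJq7yZh2ZmeImqQSIRAAEjM0Q4hmZmVDV5mais3KmJmazrhlRodAN3ZDMluGVWZDNGZUNZ///+3d6kJ97XMUVnZVIzbJZFdjIkU0ZSAH//7Mcia7UgB9t2ZlMjNpljZkIyNLq4IAS8y5ZEZyEQaWZmZlUhI1ZmVUQxE97v5AABEQA1ZTIiZWZmVUVSEjVEdEV5mv3LaDEAAAAmVVelABRVRERDIRNURkVp77uHqphiAAJWZVaMlAATREQzIABYNFVUamQUnP/qdUZmVEM0V2ABNEQzEkV3EUa7mhIRRlabmHdnUzIiMiEhJEM0IkVAEkRc6wERA0JKuph2VEIhI0IyACVERCIBJGdkQgAAAEQCreuHQzMRESYhAAAzOaMRRXrHEQAAACUgFomXVUMxASNCIgABmXd2ZniJIBAAAANRAAABNVUzRFZXhTNEJGZ3Z6yTQWEAAAAjAAACMhE1ZmVXU4h1MRZmecowApMAAAAAEAAAASRXd3ZCKHZlQxRnjcMAFTRCEAAAAAAAAjV3ZmM4p2ZlVDSKyhAEqTeWMhAAEAARI1d3ZlVWVFZmVUS9swB9ywA2QyISNUISNGZ3ZlhBI0RVVVNGEAKBBiI1VURVVoh2d2Z2VERFd3ZmVVMAACkxEVQhRmVVZneId3ZkNWVqh2ZmZVMgACV1RA=="/>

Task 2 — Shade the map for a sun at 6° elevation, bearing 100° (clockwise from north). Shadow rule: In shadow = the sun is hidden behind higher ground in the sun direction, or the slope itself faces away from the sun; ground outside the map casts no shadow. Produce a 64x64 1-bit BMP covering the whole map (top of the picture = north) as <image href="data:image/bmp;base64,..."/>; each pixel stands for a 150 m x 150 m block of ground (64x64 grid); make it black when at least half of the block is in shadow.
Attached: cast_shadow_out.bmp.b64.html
<image width="64" height="64" href="data:image/bmp;base64,Qk0+AgAAAAAAAD4AAAAoAAAAQAAAAEAAAAABAAEAAAAAAAACAAATCwAAEwsAAAIAAAAAAAAA////AAAAAAD4AAA4AAAAB/gAADgegAAP+CCEGXvAAAOAIMR48MIAA4AgR/j3wwABgAAf8X/HgACAAH/hf++AAIAB/8A/78AAAAP/hj/v/AAAA/+PH+/eAGAD/x8H898EcAP/P4H4wQAwB/s/wHgAQDAP/D/gAMDAMD/8P/ABgAAwf/x/YAeAADD//f9gD4AAMAAH/zQlgBAwAA//vAQACCAAB/+cAAAMIAHL/4wwAAQAB8/94P4AAAAf5nvz/AAAAD/gc/P4iAAA/+AH8fgYAAH/8DfD/gAAA//x34H+AAAH//D/ABwAAA/v4f8QAQAGH+PAfjgAAAJ/+AAAHsAAAD/4AAAPwAAAB/gIMB/gAAwAAAP+H+AAAAAAP/4f4AAAAAAefx/gAAAAABgfn/AAQAAAEBO/8BDgAAAgEN/4MOAcAOAA8fw4+P8BwwMQeDx4/8AHBwA8HHw/4A4OAD4cJCPyDh4AHxwwsPYeH4AOHHgwAh4H4A38/BAACAHwBfn+GAAgAHoF+/84AAAAPgfz/hxgAAB/B+/+njAAAD/D//7/OAAIG+f//P+cAAgD///y/8+AAAD/f/j/wcAAAP9/4H/i8AAB///AP/jwAAE//4Af+PAAAj//Bgf4QAAQf/8cAPhQADD//ngAGAAAO//49mAAAAAf///vcAAAABj//+8AIAAAEA//4w=="/>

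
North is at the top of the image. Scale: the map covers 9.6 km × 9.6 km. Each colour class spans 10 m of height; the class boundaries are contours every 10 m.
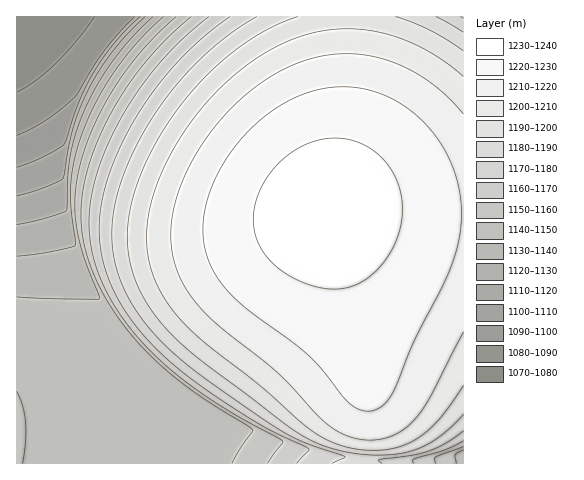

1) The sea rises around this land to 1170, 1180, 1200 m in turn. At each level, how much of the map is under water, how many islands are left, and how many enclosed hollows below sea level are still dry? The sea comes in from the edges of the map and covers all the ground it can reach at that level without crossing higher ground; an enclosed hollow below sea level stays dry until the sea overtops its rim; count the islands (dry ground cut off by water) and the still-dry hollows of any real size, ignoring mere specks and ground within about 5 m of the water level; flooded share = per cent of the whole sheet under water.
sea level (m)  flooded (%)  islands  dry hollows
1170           32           0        0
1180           36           0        0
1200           48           0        0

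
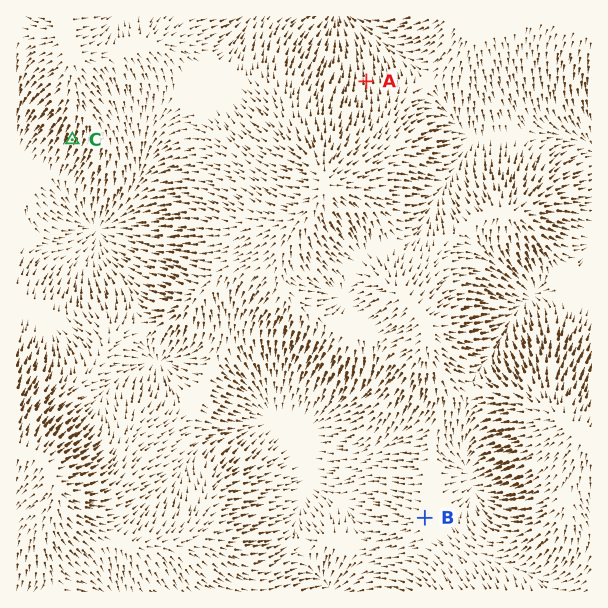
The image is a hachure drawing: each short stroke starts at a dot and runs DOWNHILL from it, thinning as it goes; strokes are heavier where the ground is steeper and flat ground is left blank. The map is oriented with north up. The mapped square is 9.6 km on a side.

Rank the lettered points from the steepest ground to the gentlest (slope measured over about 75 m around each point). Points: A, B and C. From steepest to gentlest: C A B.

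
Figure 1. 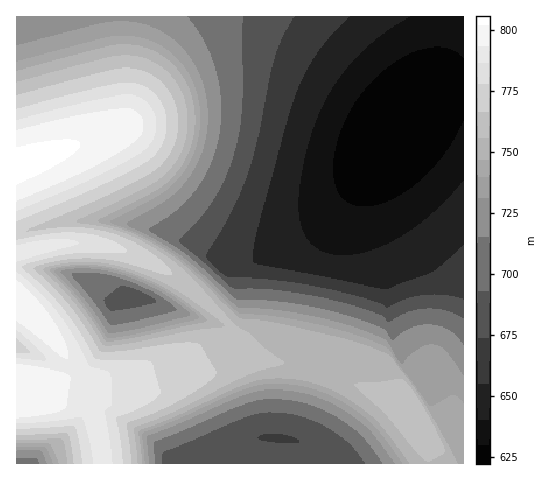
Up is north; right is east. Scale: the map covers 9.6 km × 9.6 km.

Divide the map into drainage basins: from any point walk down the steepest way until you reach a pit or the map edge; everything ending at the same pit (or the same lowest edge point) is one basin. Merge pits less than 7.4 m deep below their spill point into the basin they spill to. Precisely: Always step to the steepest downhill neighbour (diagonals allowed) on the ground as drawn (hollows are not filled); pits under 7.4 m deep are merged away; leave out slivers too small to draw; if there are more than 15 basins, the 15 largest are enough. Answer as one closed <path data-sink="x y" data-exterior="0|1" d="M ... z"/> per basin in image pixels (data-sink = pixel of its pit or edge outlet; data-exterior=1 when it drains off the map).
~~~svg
<path data-sink="400 125" data-exterior="0" d="M463 16l-343 0 0 24 6 65-2 15-7 9-7 4-94 33 0 86 55-10 26 2 32 8 25 11 26 17 50 43 1 10-10 10-35 18-39 13-32 5-98 0-1 4 48 12 25 4 27-1 39-8 87-26 30-3 29 4 45 14 42 25 29 33 14 27 32 0z"/><path data-sink="276 437" data-exterior="0" d="M272 361l-36 4-81 25-39 8-27 1-25-4-45-11-3 0 0 5 29 9 43 6 4 5 3 10 8 45 327-1-7-17-13-19-22-23-23-15-40-18-24-6z"/><path data-sink="140 297" data-exterior="0" d="M84 242l-25 2-43 9 0 48 30 28 24 32 2 10-9 8 52 0 37-6 34-12 35-18 9-8 0-12-37-33-28-21-40-19-15-4z"/><path data-sink="17 17" data-exterior="1" d="M119 16l-103 1 1 148 87-30 13-6 6-6 3-18z"/><path data-sink="31 463" data-exterior="1" d="M18 389l-2 1 1 74 85-1-3-30-7-24-4-5-43-6z"/><path data-sink="17 347" data-exterior="1" d="M17 302l-1 76 46 1 6-3 4-5 0-6-12-18-14-18z"/>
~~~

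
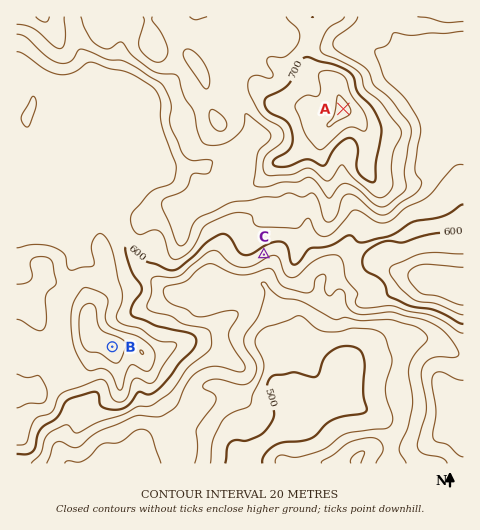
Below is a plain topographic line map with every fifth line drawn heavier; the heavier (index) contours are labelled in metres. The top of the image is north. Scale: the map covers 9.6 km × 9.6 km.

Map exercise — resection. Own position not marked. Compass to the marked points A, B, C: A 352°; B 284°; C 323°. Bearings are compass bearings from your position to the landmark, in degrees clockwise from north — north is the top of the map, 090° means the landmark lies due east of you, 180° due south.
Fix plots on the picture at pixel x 386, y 415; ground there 510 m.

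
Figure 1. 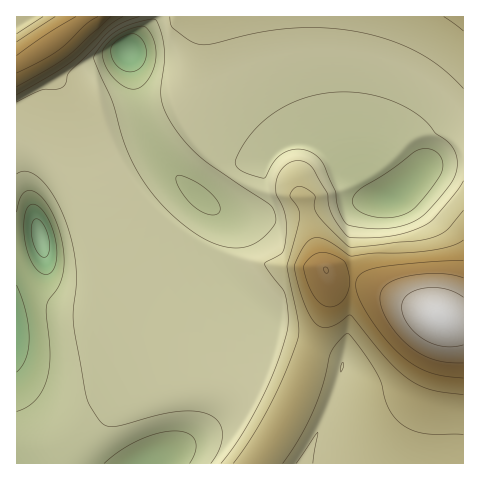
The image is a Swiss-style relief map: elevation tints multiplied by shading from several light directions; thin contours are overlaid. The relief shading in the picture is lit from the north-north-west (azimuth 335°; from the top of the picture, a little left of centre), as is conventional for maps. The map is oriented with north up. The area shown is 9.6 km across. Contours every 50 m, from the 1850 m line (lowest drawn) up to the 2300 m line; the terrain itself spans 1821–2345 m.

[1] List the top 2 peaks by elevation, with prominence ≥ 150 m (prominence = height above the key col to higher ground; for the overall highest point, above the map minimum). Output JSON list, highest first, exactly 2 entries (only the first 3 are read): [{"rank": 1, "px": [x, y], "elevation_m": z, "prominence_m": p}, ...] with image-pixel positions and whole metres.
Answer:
[{"rank": 1, "px": [439, 316], "elevation_m": 2345, "prominence_m": 524}, {"rank": 2, "px": [50, 43], "elevation_m": 2216, "prominence_m": 198}]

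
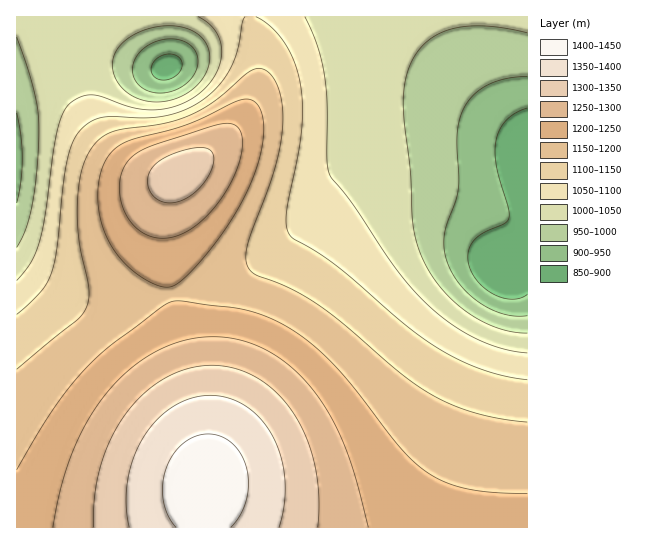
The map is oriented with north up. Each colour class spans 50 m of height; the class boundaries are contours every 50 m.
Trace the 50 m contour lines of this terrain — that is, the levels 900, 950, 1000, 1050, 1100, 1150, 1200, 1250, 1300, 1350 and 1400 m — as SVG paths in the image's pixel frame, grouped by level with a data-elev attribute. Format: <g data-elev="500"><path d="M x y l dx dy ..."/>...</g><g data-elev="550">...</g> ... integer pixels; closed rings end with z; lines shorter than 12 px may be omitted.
<g data-elev="900"><path d="M527 294l-8 4-9 1-11-2-9-5-9-7-7-9-5-10-1-9 2-11 7-8 9-7 19-8 3-4 1-10-13-44 0-23 4-12 6-9 9-8 12-5"/><path d="M159 80l-5-3-3-5 1-6 3-5 5-4 6-3 7 0 5 3 3 4 1 4-3 8-9 6z"/></g><g data-elev="950"><path d="M527 316l-14 0-15-4-15-7-13-10-11-12-8-13-5-13-2-15 2-15 12-36 1-13-2-44 2-13 5-12 9-14 14-10 19-6 21-3"/><path d="M17 113l4 22 1 23-1 24-4 21"/><path d="M155 93l-12-4-8-10-2-12 4-12 10-9 15-6 15-1 12 5 6 6 3 8-1 9-4 10-8 8-10 5-9 3z"/></g><g data-elev="1000"><path d="M527 333l-13-1-15-3-14-6-15-9-25-21-11-14-8-13-8-20-5-20-3-55-7-68 2-22 6-19 10-15 14-11 18-7 21-3 24 1 29 6"/><path d="M146 101l-9-3-10-5-11-14-3-8-1-8 2-8 5-8 6-6 9-6 23-8 22 0 11 3 8 4 8 9 4 12-2 14-7 12-11 10-13 7-16 4z"/><path d="M17 37l17 56 4 18 1 19-2 39-5 34-6 26-9 18"/></g><g data-elev="1050"><path d="M527 353l-24-4-24-9-24-13-23-18-18-18-15-18-46-69-22-26-2-7-2-9 0-57-3-31-7-29-12-28"/><path d="M198 17l11 6 7 8 4 11 2 11-2 12-6 12-8 10-11 10-21 10-24 3-17-2-32-12-12-1-13 4-10 9-6 11-4 19-11 76-5 27-9 21-14 19"/></g><g data-elev="1100"><path d="M527 380l-22-4-23-7-21-8-22-12-34-24-70-60-45-30-3-8-1-12 15-81 2-25-2-23-6-23-10-20-14-16-15-10"/><path d="M245 17l-3 6-5 28-6 16-13 19-16 14-19 10-20 6-16 2-34-2-14 2-11 5-10 10-7 13-5 20-9 81-5 26-10 17-25 24"/></g><g data-elev="1150"><path d="M527 422l-26-3-24-6-23-7-20-10-32-22-57-49-26-19-25-16-37-15-7-5-4-9 1-15 28-77 5-23 3-21-1-20-4-18-8-13-9-6-6 1-6 3-34 28-24 15-26 8-51 8-11 5-9 9-7 10-5 14-5 33 2 39 10 48-2 16-3 8-6 6-61 50"/></g><g data-elev="1200"><path d="M527 493l-30 0-24-3-20-5-18-8-14-9-15-14-66-83-21-21-21-16-23-14-24-9-17-3-55-7-8 1-9 5-52 39-23 21-17 19-16 23-37 61"/><path d="M159 286l8 1 7-1 19-16 29-36 23-38 13-31 5-28-1-23-4-9-5-5-7-1-8 2-51 23-60 17-13 9-9 12-6 16-1 20 2 19 6 19 9 16 12 14 16 12z"/></g><g data-elev="1250"><path d="M368 527l-12-49-12-33-15-31-18-27-21-21-24-16-27-10-26-3-28 3-28 11-26 17-23 23-20 28-15 32-12 36-8 40"/><path d="M158 238l16-1 16-7 16-13 15-18 13-22 7-22 1-18-2-7-4-4-7-3-11 2-59 18-21 9-12 11-4 10-3 12 1 13 4 12 6 11 8 8 9 6z"/></g><g data-elev="1300"><path d="M318 527l1-30-4-31-9-28-12-24-17-21-20-15-22-9-24-4-24 4-22 9-22 16-17 20-15 25-11 28-5 30-1 30"/><path d="M163 202l10 1 9-3 9-5 10-8 8-11 4-11 0-10-3-5-9-3-16 3-19 7-12 9-6 11 0 10 6 10z"/></g><g data-elev="1350"><path d="M279 527l5-22 1-24-4-23-8-21-12-18-15-13-17-8-19-3-19 3-18 9-16 13-14 17-10 21-5 23-2 24 3 22"/></g><g data-elev="1400"><path d="M231 527l9-12 6-14 2-16-1-16-5-14-9-11-11-7-13-3-14 2-12 7-10 11-7 15-3 16 0 16 5 14 8 12"/></g>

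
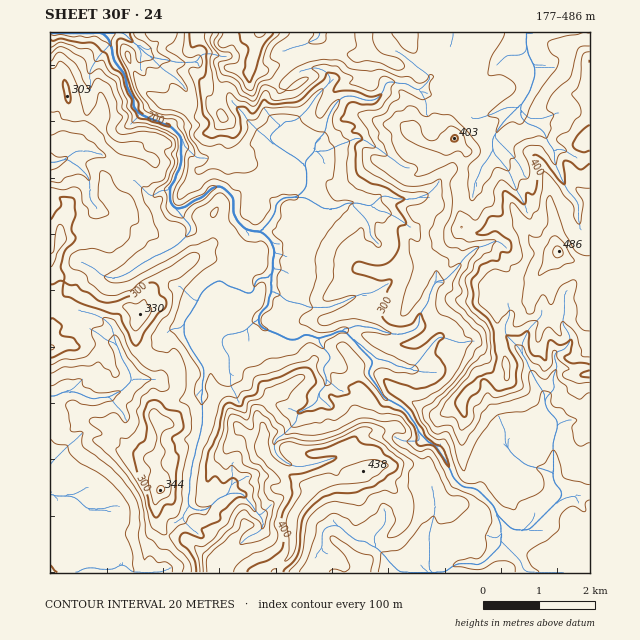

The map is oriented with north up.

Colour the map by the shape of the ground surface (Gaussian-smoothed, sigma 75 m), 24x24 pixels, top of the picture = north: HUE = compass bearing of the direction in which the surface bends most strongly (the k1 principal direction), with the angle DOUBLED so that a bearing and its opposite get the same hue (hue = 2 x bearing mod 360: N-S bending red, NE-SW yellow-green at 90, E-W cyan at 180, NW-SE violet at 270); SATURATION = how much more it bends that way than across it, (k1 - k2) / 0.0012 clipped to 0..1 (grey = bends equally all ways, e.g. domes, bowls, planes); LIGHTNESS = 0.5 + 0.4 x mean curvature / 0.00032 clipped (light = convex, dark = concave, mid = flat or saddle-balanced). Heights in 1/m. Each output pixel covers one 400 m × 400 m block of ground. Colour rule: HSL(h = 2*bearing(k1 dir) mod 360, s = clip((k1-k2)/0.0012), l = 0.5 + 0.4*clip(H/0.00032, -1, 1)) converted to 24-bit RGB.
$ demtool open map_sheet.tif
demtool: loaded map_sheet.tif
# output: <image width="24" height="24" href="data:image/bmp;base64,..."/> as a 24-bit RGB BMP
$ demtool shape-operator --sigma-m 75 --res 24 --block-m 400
<image width="24" height="24" href="data:image/bmp;base64,Qk32BgAAAAAAADYAAAAoAAAAGAAAABgAAAABABgAAAAAAMAGAAATCwAAEwsAAAAAAAAAAAAAcKt3VI5SeYhgV0Rtp2pOIyczLKuC7dnHbKu1m5TA/q2oF0NHg3J8gsGjwESQcXpXYWp1nKBjbn5JSpdsplmejXWnmHmAg3Jyf4SIgYCPiIGRRzp3zZqNb7fcO9nB0Fd71pVPJBY8/u/NHy1gZZ6UiGxAgzZsyKeHUnB1j5N/fJSKYI1/U3RfXYRmmneEj4eZhn6HfoB5e3h1IRoz+Oi5I1o2UXwzLFNS9PPXFwMw9+jUeiw6MDopnaJpRnBw18eVQVV/lH2DhKKfeVezoIxXVXVhXpR6k3Z3ioVsgX95clpnIA8k7fjTgtfQcSmyJmAqMyINy4CiLJFJ+NPiUEuqn61oN2FDetV8XkV0dcutoywZcxw/jrKciISZTXx1eoJXhXh7dVVZVzNLYq27s+Sgw3dhERZVzIeIQCpxO70lKdFfdJwvsE7S5djy49rxmcLkZYm7SQZm4tqXf723kHuOi3huc1x+jIF7cFZol2Wri63HgbvG1rehqppjCRcq7cLVOlqox/XKfar2qbbsy6juYM1nlNNub0UdVA0TLwQizuqXXm9hdWZtk46GXld7nIB9WlqWbLW7nNG7NCFP6NChzLjjGzZdLUKMs8L27fXWFD4sVkoxJUQi3bxn23TG373yNQA+ebjc7vTWOlRdY29hiIx4VF50jaJqWqOpc49OXGEzNDaL3vHTok45RS1kH9d+UBuX7oZsgEpAJVgvgkZ4napTb3ofXgEEWtzo477z9dfWbjReTnc7R45telSDiaBdXHhAWmpGq6B/HFRCbGob286JOkNxWIdXK0c4fcuU6cPrxr/lK0h2s8qBWhmnkdG9TkQwDiUY99TZwITk3fLZURZdKHF+1YSxiqTNgsK1Ybyhfhh1rOPVrtq0YkF3fHaDY4V0W3hOPWQ6zn1pVSNhrdyLOhEOhV8yTYJdWYd/JHw7uCRO9eGV6TG4FD92y2pNypCcsHF7QR9F6eJ/MHEuUnE3iWp8f39zaIRxgW5fcltKeFopP40gbRgYT9hAkKkjvVJ8UGNGNycelMsfrx4tet9PUDGrRqQ7p39tmVJgVErk1vH15cDZOo2RYnJ5kYqJk32JUnKFfYOcZlyx33bIiX3SZna+5tLeLWB5r1Kgjk611/PYTz+oYcKvVW6qi624YbJxrt3PMFpdMUl+8tnakjhcR2ZbgYlsg4tjUFWPjnNtXXKHzpmwYoA/UGpHbJd8xli0OWWOgWTH7OjaS1CbxIqDWoprXpZ3b9RjZkA1aVI+LFouP3Qk8b7smX7NZIWMnIWcSXWImHKDaWl7bIlvtaHChI/AcE+bwpiAK11dJodhzsKshFCTwYCdwIx6UaXB5JmlQ1aXspy/c5ybV35qHGQt1GF2o3qebpmjp06ZYI5dbYCDd5OUraqIVENQlHhcrmKqvnepTZMqJEENVjsrVbaI6fLZNiJK3IuDRF12lmaEuICCeLmuRFvIrjOsscaDYyBNPI1anJKBe4eGZHtwn5V9aVmSizdLTrdpTF2vx93ww6Xlh8zbRj+T0M97VjdtsOW5dTmhrqpttMqomow5agdiBlYV7KGMYCCTmWmETYFTgV5kj25ibFw8Rz8lZ5wdVn0bajlTgMg5bDlqmeqXYTB11+m4VC+XgGVIhy1yw9WocD1H2JqVAC0z99TdG2dueq9/cICOj5ehWm6GcF6Pu3GpomqvwNjfqqDRH2tQxcJUR6KMijtDlbIz8xCWcLiEXXFCTnc/kUkyjq68rsmhAAt5vVsUmZ9OW6xebXCHhG1uZ32ASkxga4yw2XvZrW5dkoZivne9j9uWKmFyaEWN1fbXTRJKkFQ6m3xbV2l6h+GGFbqjyZ3zMwArrOiY35OVbNqZOldPhntxgVdfa0p6Qms2n12ttNLMj7vGncrXrV/JcUt/U4Zpe105VUyqtpjIj8CHR5bF7e7dEgQxfBEAZNjsJTa64vbVUAAefYUSSFoaIoxVLae0jeHjKnStzb2ipFuco5VVcThEcIdeVm5dcF6OoI1odoRSvt65KkF86vDbIAAzzO/Zllh2JnmmvyAa9KyLAX3OzNXwY3DnFU2LmlUdFXcib4AWZlMql4VvdJ6CnYKph4GcRmxzdYStwX6j5sHHRj+chw8pMf8ngilubCUpDlZQ9diT9rLnjdLrgUO/4CtVNCB1lNKKUU7bs+DvWImXbJCDoJeFXHRjgIZxbFVzS2RTzrGMhIQHgjMVIQcs/2RBKpG6RlW3lUfd99OaPriJ8ciyJoaGT5u4mXW+rXWKUKtxxEtSZaOmbnWAoIiAmIKQbJGGVVyJYZycMa03"/>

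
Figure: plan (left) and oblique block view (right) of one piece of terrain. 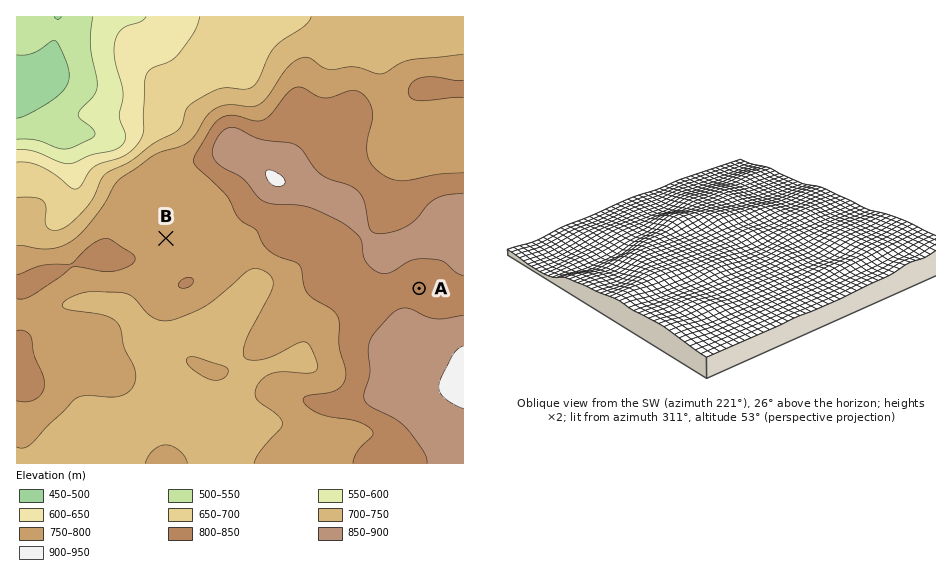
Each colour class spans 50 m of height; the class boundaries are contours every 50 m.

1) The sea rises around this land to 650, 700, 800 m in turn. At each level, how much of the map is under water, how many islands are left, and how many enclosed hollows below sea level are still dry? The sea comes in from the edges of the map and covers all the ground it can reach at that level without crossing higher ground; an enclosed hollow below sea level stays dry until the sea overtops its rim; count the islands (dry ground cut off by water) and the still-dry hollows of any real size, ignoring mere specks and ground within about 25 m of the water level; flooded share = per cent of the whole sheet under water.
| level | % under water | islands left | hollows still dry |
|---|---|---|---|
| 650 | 11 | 0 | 0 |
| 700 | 17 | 0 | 0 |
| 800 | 69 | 0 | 0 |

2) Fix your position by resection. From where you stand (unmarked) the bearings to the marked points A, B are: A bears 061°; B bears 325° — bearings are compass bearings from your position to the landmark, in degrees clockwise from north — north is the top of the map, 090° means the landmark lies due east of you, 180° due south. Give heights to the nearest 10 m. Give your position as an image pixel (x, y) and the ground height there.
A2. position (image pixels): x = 262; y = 375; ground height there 750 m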